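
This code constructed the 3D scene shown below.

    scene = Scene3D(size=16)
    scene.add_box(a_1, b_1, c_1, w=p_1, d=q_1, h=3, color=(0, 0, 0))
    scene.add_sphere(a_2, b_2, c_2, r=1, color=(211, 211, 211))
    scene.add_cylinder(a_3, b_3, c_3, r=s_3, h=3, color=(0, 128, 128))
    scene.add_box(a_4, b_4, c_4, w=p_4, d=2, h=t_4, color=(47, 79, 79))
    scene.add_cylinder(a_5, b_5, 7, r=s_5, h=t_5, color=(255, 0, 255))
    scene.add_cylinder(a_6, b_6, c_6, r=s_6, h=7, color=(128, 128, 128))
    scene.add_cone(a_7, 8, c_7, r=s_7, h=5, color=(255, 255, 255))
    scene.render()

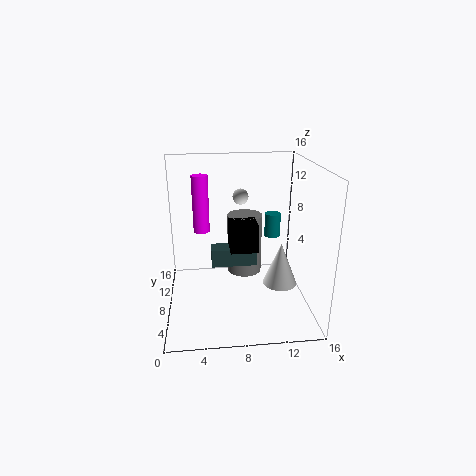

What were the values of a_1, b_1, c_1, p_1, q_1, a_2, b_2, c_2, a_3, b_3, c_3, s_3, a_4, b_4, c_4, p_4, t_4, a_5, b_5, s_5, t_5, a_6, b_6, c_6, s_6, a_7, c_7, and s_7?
a_1 = 7; b_1 = 6; c_1 = 7; p_1 = 3; q_1 = 3; a_2 = 9; b_2 = 14; c_2 = 11; a_3 = 13; b_3 = 13; c_3 = 6; s_3 = 1; a_4 = 5; b_4 = 7; c_4 = 5; p_4 = 5; t_4 = 2; a_5 = 4; b_5 = 13; s_5 = 1; t_5 = 7; a_6 = 9; b_6 = 10; c_6 = 3; s_6 = 2; a_7 = 13; c_7 = 2; s_7 = 2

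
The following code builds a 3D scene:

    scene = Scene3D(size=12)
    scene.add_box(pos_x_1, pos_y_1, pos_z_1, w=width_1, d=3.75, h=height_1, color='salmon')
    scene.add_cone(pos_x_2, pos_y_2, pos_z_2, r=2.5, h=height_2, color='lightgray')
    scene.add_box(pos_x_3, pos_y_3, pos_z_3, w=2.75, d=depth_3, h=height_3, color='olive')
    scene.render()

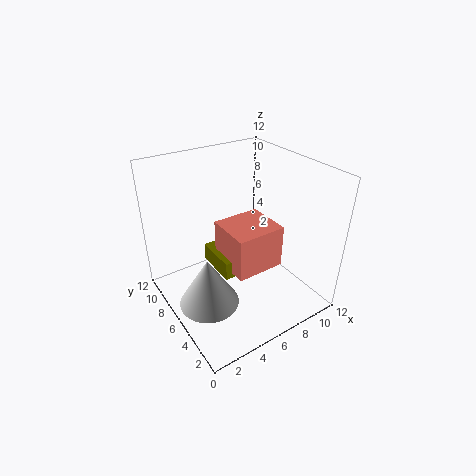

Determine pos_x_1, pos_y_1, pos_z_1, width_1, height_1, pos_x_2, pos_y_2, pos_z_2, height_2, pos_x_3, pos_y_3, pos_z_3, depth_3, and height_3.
pos_x_1 = 4.25; pos_y_1 = 3; pos_z_1 = 4.25; width_1 = 4; height_1 = 3.5; pos_x_2 = 2.75; pos_y_2 = 5.5; pos_z_2 = 1; height_2 = 4.25; pos_x_3 = 3.75; pos_y_3 = 4.25; pos_z_3 = 3.75; depth_3 = 3.5; height_3 = 1.5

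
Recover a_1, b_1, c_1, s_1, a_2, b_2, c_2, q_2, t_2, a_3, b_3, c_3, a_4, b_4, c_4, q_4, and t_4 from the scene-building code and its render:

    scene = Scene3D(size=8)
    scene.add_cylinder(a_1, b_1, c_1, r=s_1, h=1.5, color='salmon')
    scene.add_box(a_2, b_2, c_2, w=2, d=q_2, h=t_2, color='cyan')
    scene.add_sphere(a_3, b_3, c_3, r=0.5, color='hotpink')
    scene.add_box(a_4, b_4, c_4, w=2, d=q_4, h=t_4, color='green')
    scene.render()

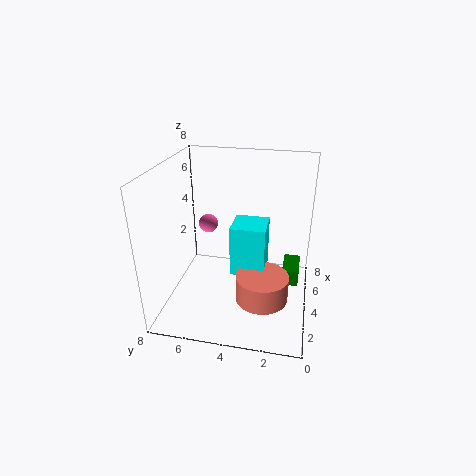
a_1 = 3.5; b_1 = 2.5; c_1 = 0.5; s_1 = 1.5; a_2 = 4; b_2 = 2.5; c_2 = 1.5; q_2 = 2; t_2 = 3; a_3 = 3.5; b_3 = 5.5; c_3 = 5; a_4 = 5; b_4 = 0.5; c_4 = 0.5; q_4 = 1; t_4 = 1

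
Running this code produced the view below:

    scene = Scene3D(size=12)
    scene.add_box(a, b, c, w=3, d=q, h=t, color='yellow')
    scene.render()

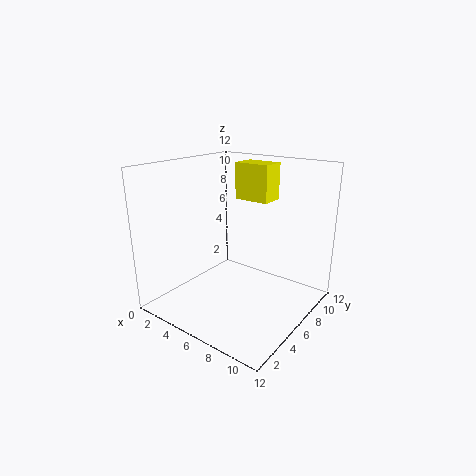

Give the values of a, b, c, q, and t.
a = 5; b = 7; c = 9; q = 2; t = 3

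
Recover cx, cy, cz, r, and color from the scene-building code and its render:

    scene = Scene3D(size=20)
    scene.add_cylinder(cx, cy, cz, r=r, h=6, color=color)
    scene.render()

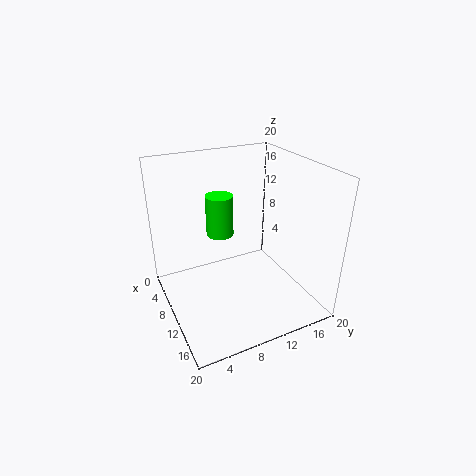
cx = 6; cy = 9; cz = 9; r = 2; color = 'lime'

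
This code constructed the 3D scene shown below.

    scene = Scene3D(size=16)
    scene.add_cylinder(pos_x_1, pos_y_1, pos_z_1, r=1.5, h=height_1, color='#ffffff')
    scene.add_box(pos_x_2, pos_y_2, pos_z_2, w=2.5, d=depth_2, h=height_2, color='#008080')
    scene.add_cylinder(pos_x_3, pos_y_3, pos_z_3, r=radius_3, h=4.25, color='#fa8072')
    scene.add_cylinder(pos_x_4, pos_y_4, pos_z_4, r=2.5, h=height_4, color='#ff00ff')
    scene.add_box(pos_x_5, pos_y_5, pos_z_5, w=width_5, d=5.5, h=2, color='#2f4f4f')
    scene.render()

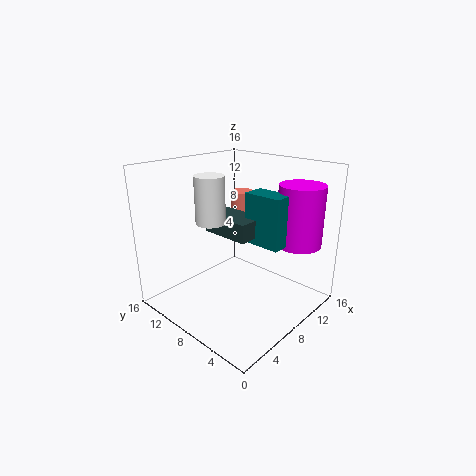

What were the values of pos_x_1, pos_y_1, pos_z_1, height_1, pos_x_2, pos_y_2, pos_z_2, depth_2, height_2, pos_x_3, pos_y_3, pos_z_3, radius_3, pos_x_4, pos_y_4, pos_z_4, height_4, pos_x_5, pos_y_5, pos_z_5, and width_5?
pos_x_1 = 4.25
pos_y_1 = 8.25
pos_z_1 = 10.75
height_1 = 4.75
pos_x_2 = 8.25
pos_y_2 = 3
pos_z_2 = 7.75
depth_2 = 4.25
height_2 = 5.5
pos_x_3 = 14.25
pos_y_3 = 13
pos_z_3 = 7
radius_3 = 1.5
pos_x_4 = 12.5
pos_y_4 = 3
pos_z_4 = 7.25
height_4 = 6.75
pos_x_5 = 6.25
pos_y_5 = 5.75
pos_z_5 = 8.5
width_5 = 3.5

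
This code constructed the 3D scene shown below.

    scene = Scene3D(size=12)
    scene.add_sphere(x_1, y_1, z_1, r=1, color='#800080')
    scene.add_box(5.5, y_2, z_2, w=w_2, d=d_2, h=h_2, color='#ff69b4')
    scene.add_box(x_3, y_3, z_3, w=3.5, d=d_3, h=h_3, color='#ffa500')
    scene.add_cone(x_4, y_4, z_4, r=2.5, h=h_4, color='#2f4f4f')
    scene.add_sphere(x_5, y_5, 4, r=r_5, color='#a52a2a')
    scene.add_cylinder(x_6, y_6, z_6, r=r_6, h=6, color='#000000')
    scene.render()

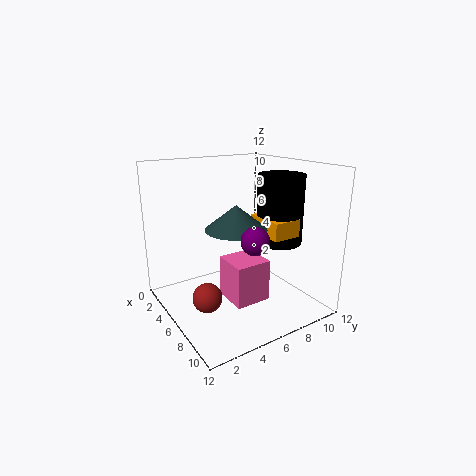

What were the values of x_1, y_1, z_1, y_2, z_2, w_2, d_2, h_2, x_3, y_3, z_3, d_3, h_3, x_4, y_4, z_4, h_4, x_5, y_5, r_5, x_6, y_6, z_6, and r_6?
x_1 = 10.5, y_1 = 4.5, z_1 = 7.5, y_2 = 4.5, z_2 = 1, w_2 = 3, d_2 = 3, h_2 = 3.5, x_3 = 5, y_3 = 8, z_3 = 6, d_3 = 2.5, h_3 = 1.5, x_4 = 6.5, y_4 = 5.5, z_4 = 7, h_4 = 2, x_5 = 10, y_5 = 1, r_5 = 1, x_6 = 6.5, y_6 = 10, z_6 = 5, r_6 = 2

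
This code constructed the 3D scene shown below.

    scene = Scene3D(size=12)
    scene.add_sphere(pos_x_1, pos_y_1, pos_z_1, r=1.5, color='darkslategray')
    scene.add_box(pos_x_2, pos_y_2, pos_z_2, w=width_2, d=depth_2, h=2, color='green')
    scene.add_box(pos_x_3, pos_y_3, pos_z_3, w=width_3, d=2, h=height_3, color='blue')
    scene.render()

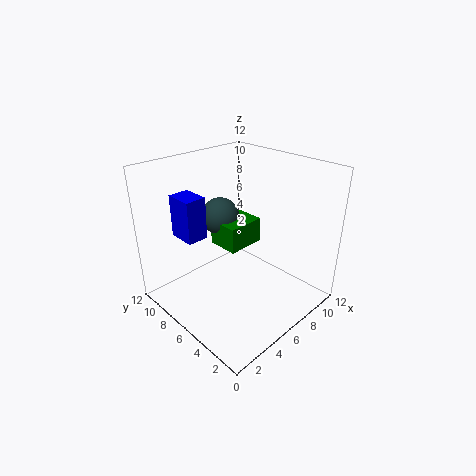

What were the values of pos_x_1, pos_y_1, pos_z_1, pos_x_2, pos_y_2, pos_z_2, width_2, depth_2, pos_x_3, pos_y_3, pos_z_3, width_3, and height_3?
pos_x_1 = 5, pos_y_1 = 7, pos_z_1 = 8, pos_x_2 = 4, pos_y_2 = 4.5, pos_z_2 = 6, width_2 = 3, depth_2 = 2.5, pos_x_3 = 0.5, pos_y_3 = 5, pos_z_3 = 8, width_3 = 1.5, height_3 = 3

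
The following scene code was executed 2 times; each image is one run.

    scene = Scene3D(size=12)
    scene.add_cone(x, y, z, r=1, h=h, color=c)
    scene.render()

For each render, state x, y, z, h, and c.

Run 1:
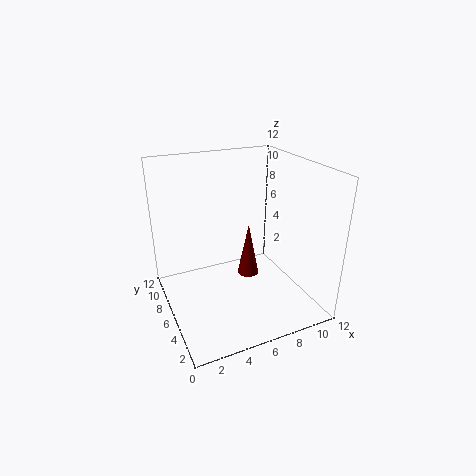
x = 8, y = 8, z = 1, h = 5, c = 'maroon'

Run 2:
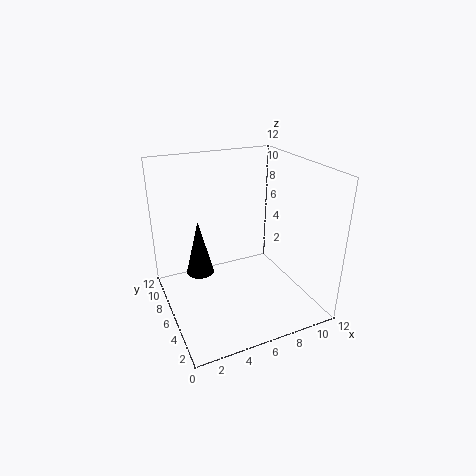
x = 2, y = 4, z = 5, h = 4, c = 'black'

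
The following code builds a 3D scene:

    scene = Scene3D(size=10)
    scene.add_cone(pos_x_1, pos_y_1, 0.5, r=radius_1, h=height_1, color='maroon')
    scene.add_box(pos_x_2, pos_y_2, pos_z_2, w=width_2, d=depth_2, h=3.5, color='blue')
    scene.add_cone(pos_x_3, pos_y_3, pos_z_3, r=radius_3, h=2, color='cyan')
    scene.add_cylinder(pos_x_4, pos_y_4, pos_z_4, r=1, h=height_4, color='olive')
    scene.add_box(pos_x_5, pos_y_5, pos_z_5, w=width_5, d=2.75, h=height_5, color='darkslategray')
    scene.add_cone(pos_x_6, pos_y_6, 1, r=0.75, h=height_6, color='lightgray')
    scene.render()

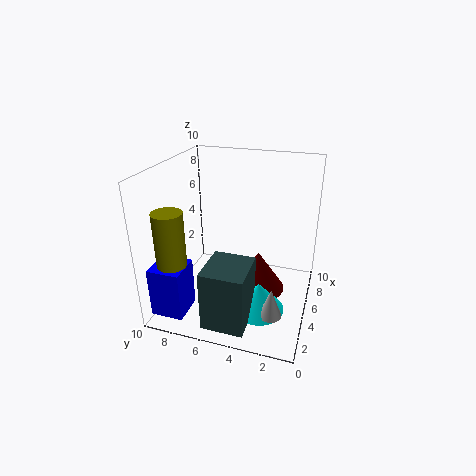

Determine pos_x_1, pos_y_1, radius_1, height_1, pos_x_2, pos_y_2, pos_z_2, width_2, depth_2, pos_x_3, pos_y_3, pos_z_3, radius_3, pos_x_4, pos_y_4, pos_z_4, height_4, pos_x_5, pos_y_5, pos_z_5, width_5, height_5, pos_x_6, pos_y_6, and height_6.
pos_x_1 = 6; pos_y_1 = 3.75; radius_1 = 2; height_1 = 3; pos_x_2 = 1; pos_y_2 = 7.75; pos_z_2 = 0.25; width_2 = 2.25; depth_2 = 2.25; pos_x_3 = 3.25; pos_y_3 = 3; pos_z_3 = 0.75; radius_3 = 1.75; pos_x_4 = 2.25; pos_y_4 = 8.75; pos_z_4 = 2.5; height_4 = 5; pos_x_5 = 0.25; pos_y_5 = 3.25; pos_z_5 = 0.75; width_5 = 3; height_5 = 4; pos_x_6 = 2.5; pos_y_6 = 2; height_6 = 2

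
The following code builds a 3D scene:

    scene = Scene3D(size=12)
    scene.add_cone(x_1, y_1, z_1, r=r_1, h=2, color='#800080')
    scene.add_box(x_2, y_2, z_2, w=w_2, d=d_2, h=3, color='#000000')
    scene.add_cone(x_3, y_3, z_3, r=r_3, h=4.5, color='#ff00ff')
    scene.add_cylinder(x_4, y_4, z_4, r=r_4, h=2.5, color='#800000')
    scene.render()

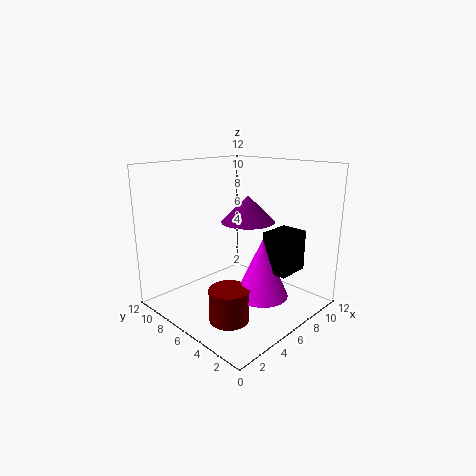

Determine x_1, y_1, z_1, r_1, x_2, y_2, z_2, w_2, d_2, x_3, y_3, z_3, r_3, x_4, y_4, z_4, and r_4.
x_1 = 5; y_1 = 4; z_1 = 8; r_1 = 2; x_2 = 5; y_2 = 0.5; z_2 = 4.5; w_2 = 2.5; d_2 = 2; x_3 = 5; y_3 = 2.5; z_3 = 2.5; r_3 = 2; x_4 = 2.5; y_4 = 3.5; z_4 = 1; r_4 = 1.5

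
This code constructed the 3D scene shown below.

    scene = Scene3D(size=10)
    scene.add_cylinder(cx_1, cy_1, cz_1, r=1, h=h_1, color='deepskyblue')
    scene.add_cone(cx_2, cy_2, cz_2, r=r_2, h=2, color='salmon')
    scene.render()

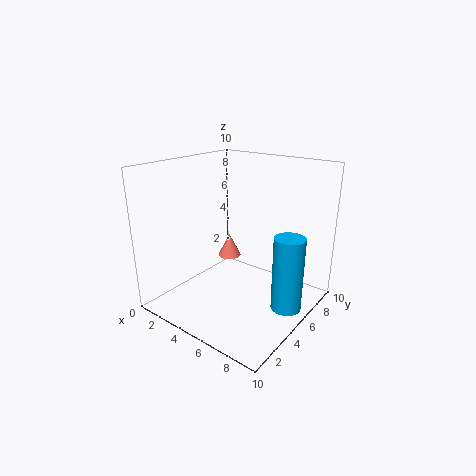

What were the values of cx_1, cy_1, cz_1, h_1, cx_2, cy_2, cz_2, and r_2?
cx_1 = 9; cy_1 = 5; cz_1 = 1; h_1 = 5; cx_2 = 1; cy_2 = 9; cz_2 = 1; r_2 = 1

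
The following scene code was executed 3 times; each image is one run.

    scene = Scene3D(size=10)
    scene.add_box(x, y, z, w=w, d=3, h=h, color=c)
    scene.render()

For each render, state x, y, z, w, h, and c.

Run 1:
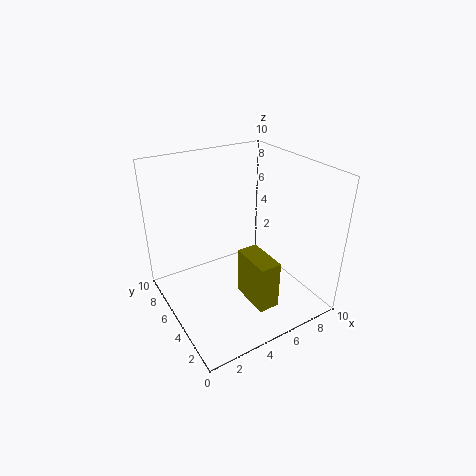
x = 5
y = 2
z = 0.5
w = 1.5
h = 3.5
c = 'olive'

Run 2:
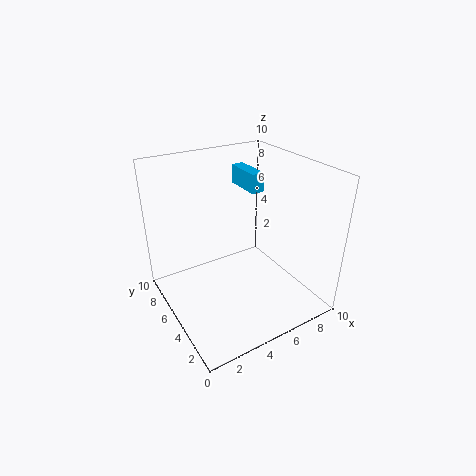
x = 7.5
y = 7
z = 7
w = 1
h = 1.5
c = 'deepskyblue'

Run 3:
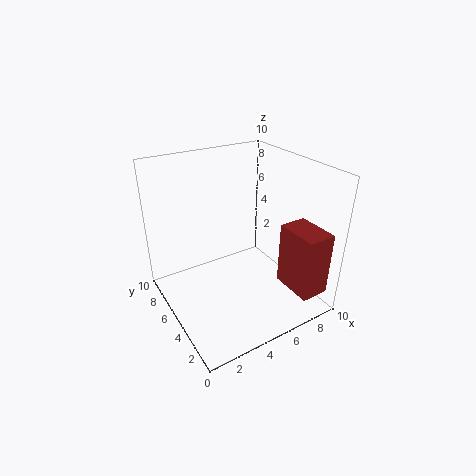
x = 7.5
y = 0.5
z = 1.5
w = 2
h = 4.5
c = 'brown'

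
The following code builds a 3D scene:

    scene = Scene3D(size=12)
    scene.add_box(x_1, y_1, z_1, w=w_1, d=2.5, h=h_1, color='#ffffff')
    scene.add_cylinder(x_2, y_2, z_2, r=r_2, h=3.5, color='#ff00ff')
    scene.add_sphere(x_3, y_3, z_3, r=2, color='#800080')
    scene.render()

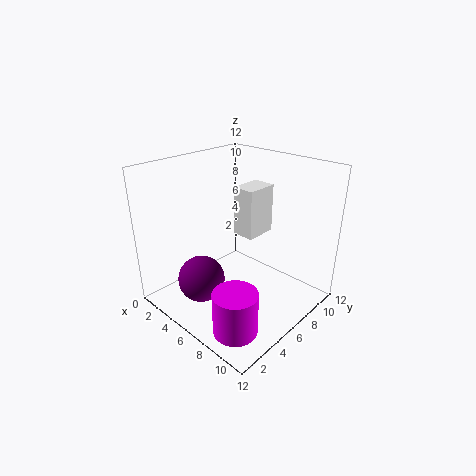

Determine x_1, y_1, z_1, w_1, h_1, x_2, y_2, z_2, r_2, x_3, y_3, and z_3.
x_1 = 6.5
y_1 = 5
z_1 = 7
w_1 = 1.75
h_1 = 3.75
x_2 = 9
y_2 = 2.5
z_2 = 0.25
r_2 = 1.75
x_3 = 4
y_3 = 3.5
z_3 = 2.25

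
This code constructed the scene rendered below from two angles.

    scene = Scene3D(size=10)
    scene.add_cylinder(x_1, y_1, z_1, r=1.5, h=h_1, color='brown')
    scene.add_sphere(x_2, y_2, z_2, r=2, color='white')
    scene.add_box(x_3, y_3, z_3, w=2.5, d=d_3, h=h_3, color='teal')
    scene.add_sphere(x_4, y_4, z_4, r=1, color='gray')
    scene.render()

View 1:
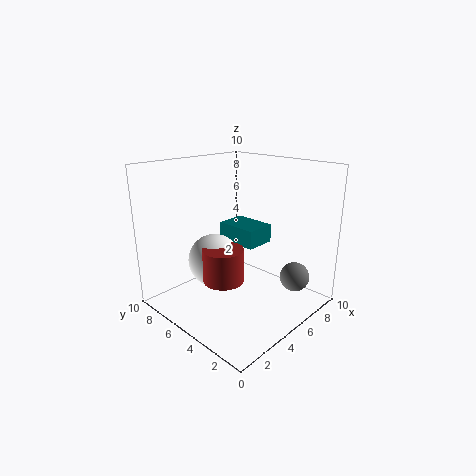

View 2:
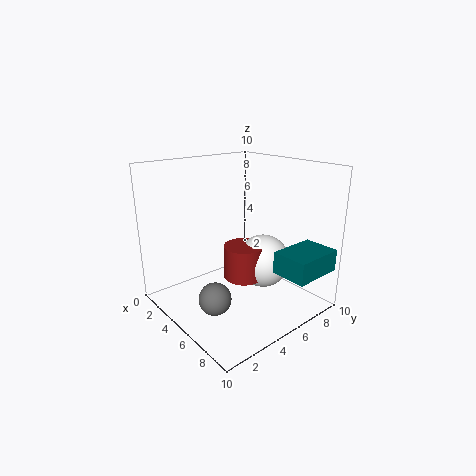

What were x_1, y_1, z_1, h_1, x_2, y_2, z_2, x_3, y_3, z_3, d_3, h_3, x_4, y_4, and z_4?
x_1 = 4.5
y_1 = 6
z_1 = 1.5
h_1 = 2.5
x_2 = 5
y_2 = 7.5
z_2 = 2.5
x_3 = 7.5
y_3 = 6
z_3 = 3
d_3 = 3.5
h_3 = 1.5
x_4 = 7
y_4 = 1.5
z_4 = 2.5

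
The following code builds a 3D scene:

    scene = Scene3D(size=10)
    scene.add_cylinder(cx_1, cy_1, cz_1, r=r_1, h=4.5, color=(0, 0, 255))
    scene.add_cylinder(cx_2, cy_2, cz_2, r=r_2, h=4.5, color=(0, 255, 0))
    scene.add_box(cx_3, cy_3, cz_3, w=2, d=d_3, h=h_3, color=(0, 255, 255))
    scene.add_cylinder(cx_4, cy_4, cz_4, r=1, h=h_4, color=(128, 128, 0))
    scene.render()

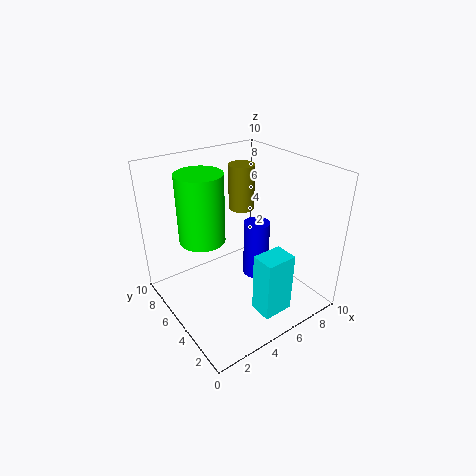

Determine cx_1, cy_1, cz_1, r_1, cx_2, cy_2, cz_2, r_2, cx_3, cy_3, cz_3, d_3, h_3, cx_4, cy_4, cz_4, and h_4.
cx_1 = 7.5, cy_1 = 6, cz_1 = 0.5, r_1 = 1, cx_2 = 2.5, cy_2 = 5.5, cz_2 = 5.5, r_2 = 1.5, cx_3 = 4, cy_3 = 0.5, cz_3 = 1.5, d_3 = 1.5, h_3 = 4, cx_4 = 7.5, cy_4 = 8, cz_4 = 5.5, h_4 = 3.5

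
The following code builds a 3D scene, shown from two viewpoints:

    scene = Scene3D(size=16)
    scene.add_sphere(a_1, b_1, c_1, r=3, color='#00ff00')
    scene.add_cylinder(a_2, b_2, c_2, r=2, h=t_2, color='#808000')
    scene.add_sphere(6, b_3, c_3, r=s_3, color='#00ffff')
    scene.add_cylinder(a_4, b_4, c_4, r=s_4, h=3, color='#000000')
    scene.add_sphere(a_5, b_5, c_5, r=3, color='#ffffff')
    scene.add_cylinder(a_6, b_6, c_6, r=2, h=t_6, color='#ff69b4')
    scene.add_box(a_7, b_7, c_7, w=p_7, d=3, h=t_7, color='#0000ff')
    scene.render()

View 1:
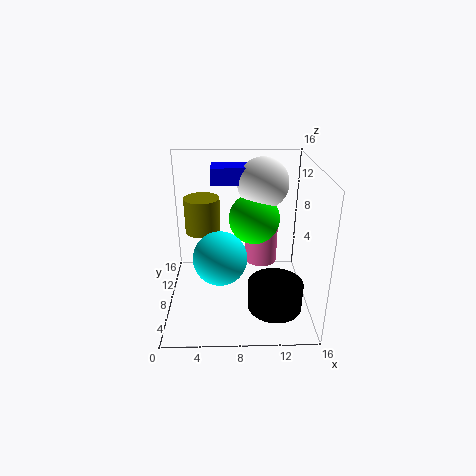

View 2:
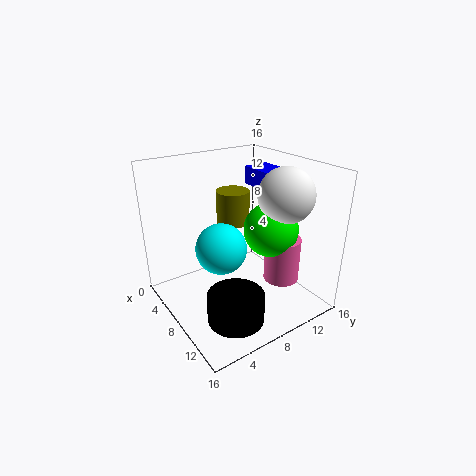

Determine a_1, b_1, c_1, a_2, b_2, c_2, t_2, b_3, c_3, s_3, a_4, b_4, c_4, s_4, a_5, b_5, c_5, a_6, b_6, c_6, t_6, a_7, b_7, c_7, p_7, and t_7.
a_1 = 10, b_1 = 11, c_1 = 9, a_2 = 4, b_2 = 10, c_2 = 8, t_2 = 4, b_3 = 7, c_3 = 6, s_3 = 3, a_4 = 12, b_4 = 5, c_4 = 1, s_4 = 3, a_5 = 11, b_5 = 12, c_5 = 13, a_6 = 11, b_6 = 12, c_6 = 3, t_6 = 5, a_7 = 5, b_7 = 11, c_7 = 13, p_7 = 5, t_7 = 2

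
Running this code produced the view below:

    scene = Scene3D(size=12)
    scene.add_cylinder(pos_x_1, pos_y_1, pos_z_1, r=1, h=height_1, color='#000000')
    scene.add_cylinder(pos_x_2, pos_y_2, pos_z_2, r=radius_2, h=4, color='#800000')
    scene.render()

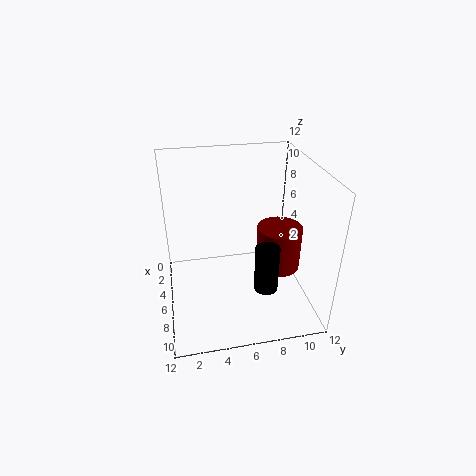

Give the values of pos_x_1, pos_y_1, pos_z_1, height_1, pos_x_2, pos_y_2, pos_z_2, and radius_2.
pos_x_1 = 8, pos_y_1 = 8, pos_z_1 = 2, height_1 = 4, pos_x_2 = 5, pos_y_2 = 10, pos_z_2 = 2, radius_2 = 2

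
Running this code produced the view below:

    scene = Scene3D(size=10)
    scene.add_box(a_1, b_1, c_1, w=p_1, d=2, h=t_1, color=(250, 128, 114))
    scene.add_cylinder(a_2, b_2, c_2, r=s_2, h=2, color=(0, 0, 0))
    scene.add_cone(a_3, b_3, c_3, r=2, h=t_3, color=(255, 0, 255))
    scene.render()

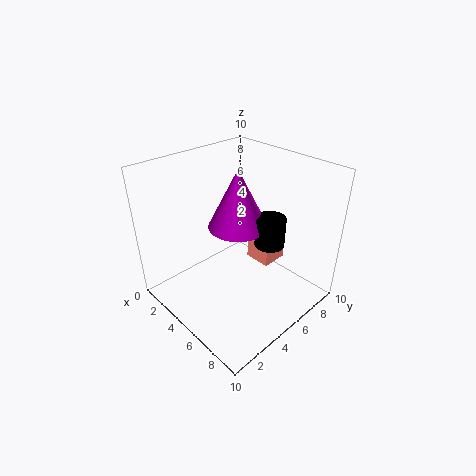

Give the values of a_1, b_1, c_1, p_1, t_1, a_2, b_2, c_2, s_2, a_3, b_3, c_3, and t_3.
a_1 = 4; b_1 = 7; c_1 = 2; p_1 = 2; t_1 = 2; a_2 = 7; b_2 = 6; c_2 = 5; s_2 = 1; a_3 = 5; b_3 = 5; c_3 = 6; t_3 = 4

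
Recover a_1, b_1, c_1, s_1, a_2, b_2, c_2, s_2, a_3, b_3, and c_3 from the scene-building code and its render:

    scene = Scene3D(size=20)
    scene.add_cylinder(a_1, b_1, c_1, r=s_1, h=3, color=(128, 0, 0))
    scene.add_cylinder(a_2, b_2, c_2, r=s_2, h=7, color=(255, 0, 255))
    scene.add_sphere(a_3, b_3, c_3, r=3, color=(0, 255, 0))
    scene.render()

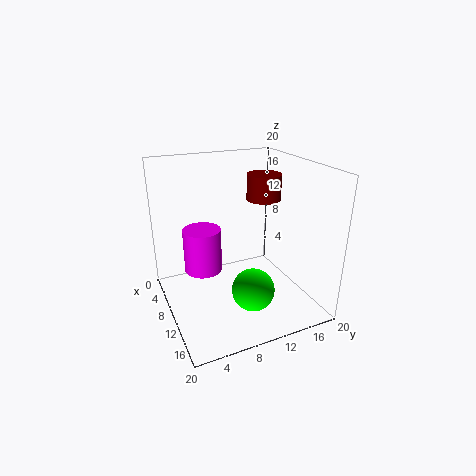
a_1 = 15; b_1 = 11; c_1 = 17; s_1 = 2; a_2 = 3; b_2 = 7; c_2 = 2; s_2 = 3; a_3 = 13; b_3 = 11; c_3 = 3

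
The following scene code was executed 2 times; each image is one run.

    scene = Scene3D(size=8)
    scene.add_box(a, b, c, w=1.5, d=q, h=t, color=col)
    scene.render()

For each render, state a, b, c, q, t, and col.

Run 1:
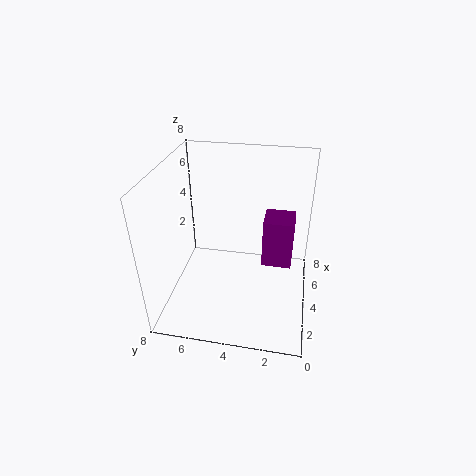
a = 2.5; b = 1; c = 3.5; q = 1.5; t = 2.5; col = 'purple'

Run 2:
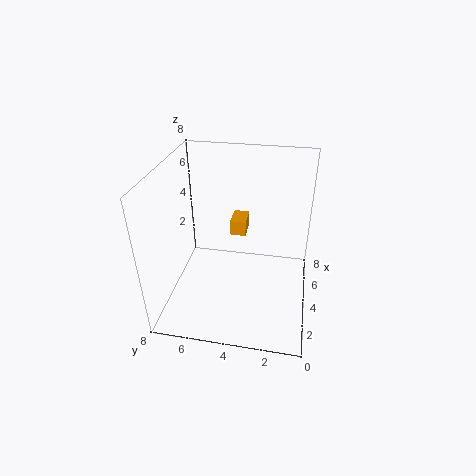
a = 6.5; b = 4; c = 2.5; q = 1; t = 1; col = 'orange'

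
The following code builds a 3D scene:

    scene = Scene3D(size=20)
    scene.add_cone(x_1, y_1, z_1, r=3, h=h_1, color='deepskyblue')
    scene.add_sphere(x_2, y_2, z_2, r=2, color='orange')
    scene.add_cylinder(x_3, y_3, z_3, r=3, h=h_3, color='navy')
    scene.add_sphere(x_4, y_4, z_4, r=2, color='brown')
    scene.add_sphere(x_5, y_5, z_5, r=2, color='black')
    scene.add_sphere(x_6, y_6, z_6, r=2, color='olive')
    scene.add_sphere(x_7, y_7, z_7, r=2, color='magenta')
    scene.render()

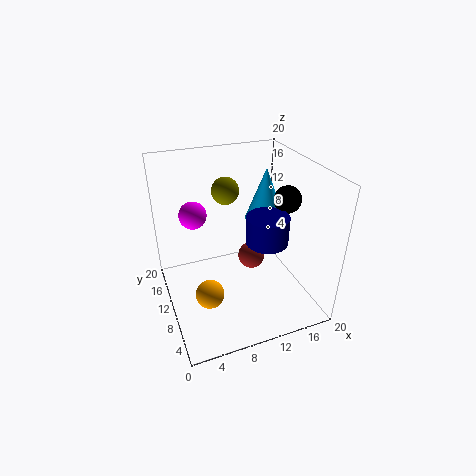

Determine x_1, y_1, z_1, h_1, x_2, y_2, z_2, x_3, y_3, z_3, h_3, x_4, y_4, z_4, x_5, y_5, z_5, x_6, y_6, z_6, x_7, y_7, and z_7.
x_1 = 16
y_1 = 14
z_1 = 10
h_1 = 8
x_2 = 5
y_2 = 8
z_2 = 3
x_3 = 14
y_3 = 9
z_3 = 9
h_3 = 4
x_4 = 13
y_4 = 12
z_4 = 5
x_5 = 18
y_5 = 11
z_5 = 14
x_6 = 10
y_6 = 15
z_6 = 15
x_7 = 5
y_7 = 15
z_7 = 12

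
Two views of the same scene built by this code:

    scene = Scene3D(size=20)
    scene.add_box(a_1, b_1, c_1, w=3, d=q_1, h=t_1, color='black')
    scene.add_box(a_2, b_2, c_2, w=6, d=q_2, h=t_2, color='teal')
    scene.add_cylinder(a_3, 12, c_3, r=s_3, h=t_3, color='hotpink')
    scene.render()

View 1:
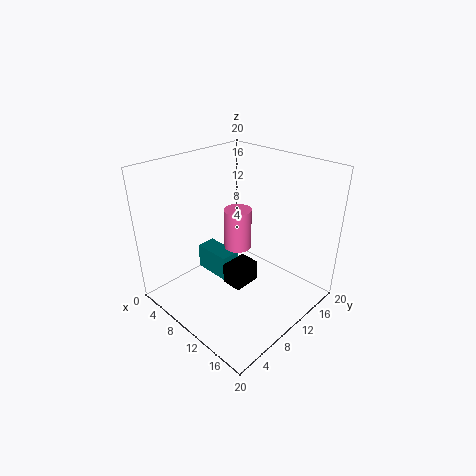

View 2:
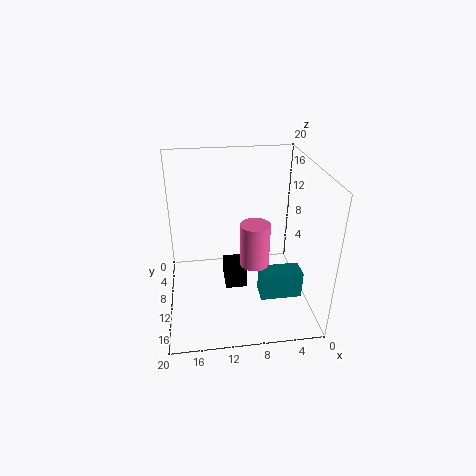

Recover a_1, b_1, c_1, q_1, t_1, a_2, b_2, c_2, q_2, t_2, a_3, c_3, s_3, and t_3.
a_1 = 9
b_1 = 8
c_1 = 3
q_1 = 4
t_1 = 3
a_2 = 1
b_2 = 10
c_2 = 1
q_2 = 3
t_2 = 4
a_3 = 8
c_3 = 7
s_3 = 2
t_3 = 6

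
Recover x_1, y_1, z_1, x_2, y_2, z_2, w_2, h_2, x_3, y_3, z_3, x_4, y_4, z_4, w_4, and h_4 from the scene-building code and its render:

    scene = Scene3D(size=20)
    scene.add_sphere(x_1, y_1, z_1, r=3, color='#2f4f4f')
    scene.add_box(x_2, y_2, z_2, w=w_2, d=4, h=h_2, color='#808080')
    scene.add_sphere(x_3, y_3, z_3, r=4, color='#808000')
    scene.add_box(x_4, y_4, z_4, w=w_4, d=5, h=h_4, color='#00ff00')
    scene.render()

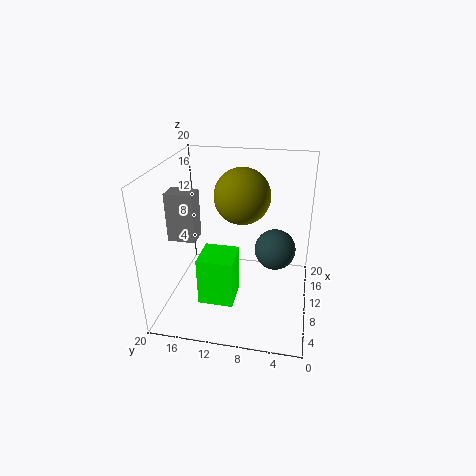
x_1 = 13
y_1 = 5
z_1 = 7
x_2 = 9
y_2 = 16
z_2 = 9
w_2 = 3
h_2 = 7
x_3 = 13
y_3 = 10
z_3 = 15
x_4 = 6
y_4 = 10
z_4 = 1
w_4 = 5
h_4 = 7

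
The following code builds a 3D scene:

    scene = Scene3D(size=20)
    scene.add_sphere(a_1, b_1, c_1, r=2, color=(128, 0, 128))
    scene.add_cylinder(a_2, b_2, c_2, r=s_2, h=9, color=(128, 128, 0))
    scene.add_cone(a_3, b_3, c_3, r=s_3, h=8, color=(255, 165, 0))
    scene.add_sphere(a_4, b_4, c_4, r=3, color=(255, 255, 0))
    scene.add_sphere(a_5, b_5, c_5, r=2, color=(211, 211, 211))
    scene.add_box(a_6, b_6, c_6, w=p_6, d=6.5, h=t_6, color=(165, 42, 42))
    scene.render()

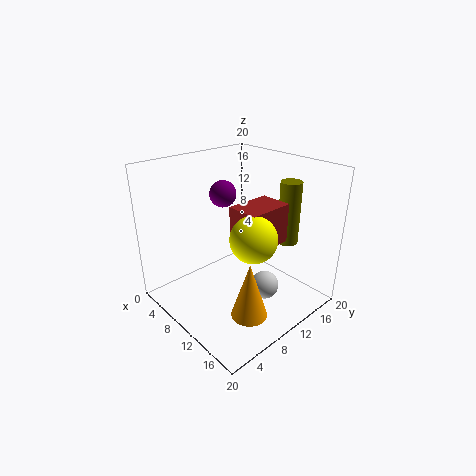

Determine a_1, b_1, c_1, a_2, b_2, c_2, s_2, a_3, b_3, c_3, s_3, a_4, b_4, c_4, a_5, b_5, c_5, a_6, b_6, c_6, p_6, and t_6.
a_1 = 4.5
b_1 = 12
c_1 = 14.5
a_2 = 13.5
b_2 = 16.5
c_2 = 8.5
s_2 = 1.5
a_3 = 14.5
b_3 = 8
c_3 = 0.5
s_3 = 2.5
a_4 = 14.5
b_4 = 8.5
c_4 = 12
a_5 = 13.5
b_5 = 12
c_5 = 3
a_6 = 10
b_6 = 8.5
c_6 = 9.5
p_6 = 4.5
t_6 = 5.5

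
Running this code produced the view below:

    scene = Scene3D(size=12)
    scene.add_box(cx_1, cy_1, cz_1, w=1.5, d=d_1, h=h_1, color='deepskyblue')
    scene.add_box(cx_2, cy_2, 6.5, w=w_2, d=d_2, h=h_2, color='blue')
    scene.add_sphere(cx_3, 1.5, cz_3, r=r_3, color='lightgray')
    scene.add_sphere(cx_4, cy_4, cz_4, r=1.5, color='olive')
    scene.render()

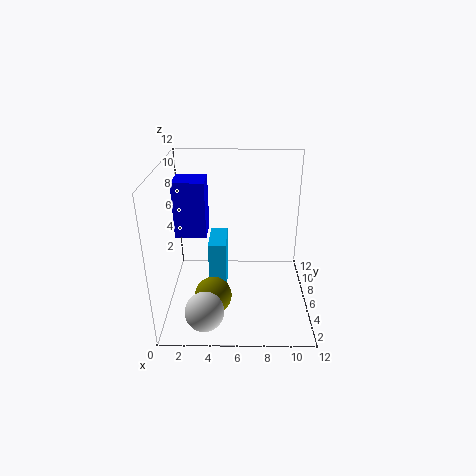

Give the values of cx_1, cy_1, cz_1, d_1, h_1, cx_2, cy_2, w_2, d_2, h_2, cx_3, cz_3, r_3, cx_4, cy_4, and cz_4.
cx_1 = 3.5
cy_1 = 5.5
cz_1 = 1
d_1 = 3.5
h_1 = 4.5
cx_2 = 1
cy_2 = 5
w_2 = 2.5
d_2 = 2.5
h_2 = 4.5
cx_3 = 3.5
cz_3 = 2
r_3 = 1.5
cx_4 = 4
cy_4 = 3.5
cz_4 = 2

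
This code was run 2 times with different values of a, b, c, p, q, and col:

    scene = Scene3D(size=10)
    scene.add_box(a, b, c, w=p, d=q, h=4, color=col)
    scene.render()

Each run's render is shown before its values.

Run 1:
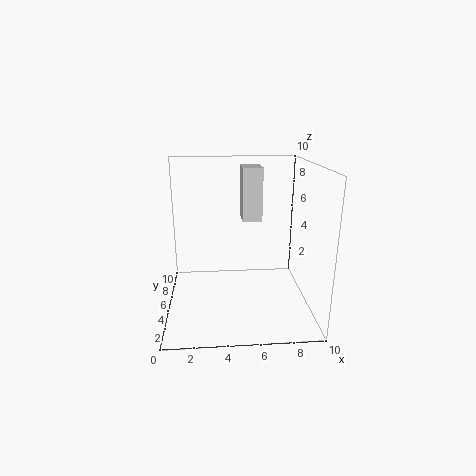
a = 5.5, b = 7, c = 5.5, p = 1.5, q = 2, col = 'lightgray'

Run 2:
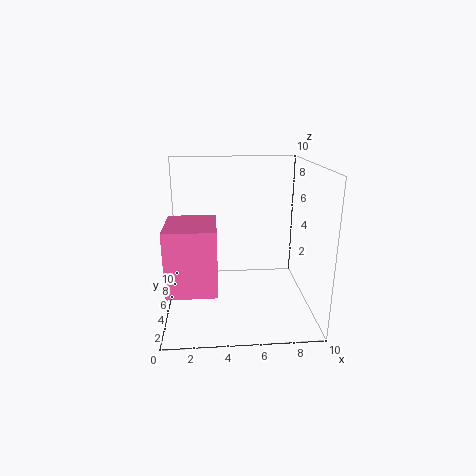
a = 0.5, b = 0.5, c = 3, p = 3, q = 3.5, col = 'hotpink'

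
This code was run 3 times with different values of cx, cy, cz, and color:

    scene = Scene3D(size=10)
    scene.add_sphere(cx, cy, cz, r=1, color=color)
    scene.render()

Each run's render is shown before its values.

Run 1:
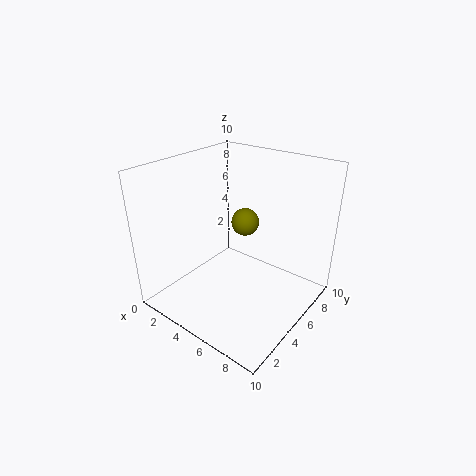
cx = 4.5; cy = 6.5; cz = 5.5; color = 'olive'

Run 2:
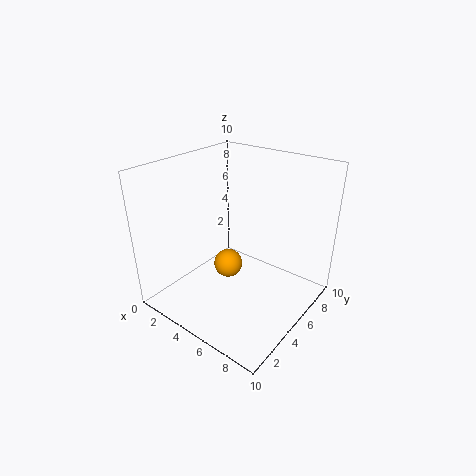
cx = 4.5; cy = 4.5; cz = 3; color = 'orange'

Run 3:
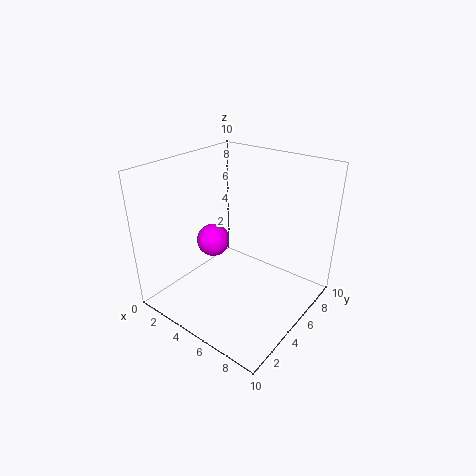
cx = 5; cy = 2.5; cz = 6; color = 'magenta'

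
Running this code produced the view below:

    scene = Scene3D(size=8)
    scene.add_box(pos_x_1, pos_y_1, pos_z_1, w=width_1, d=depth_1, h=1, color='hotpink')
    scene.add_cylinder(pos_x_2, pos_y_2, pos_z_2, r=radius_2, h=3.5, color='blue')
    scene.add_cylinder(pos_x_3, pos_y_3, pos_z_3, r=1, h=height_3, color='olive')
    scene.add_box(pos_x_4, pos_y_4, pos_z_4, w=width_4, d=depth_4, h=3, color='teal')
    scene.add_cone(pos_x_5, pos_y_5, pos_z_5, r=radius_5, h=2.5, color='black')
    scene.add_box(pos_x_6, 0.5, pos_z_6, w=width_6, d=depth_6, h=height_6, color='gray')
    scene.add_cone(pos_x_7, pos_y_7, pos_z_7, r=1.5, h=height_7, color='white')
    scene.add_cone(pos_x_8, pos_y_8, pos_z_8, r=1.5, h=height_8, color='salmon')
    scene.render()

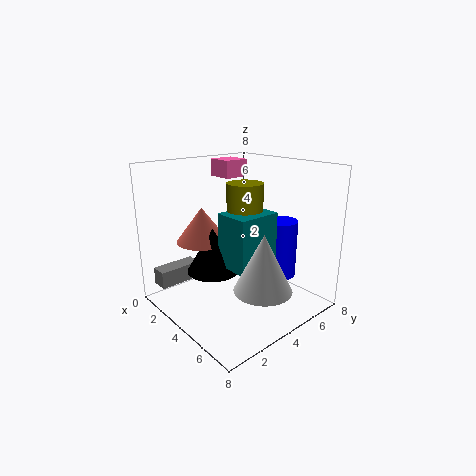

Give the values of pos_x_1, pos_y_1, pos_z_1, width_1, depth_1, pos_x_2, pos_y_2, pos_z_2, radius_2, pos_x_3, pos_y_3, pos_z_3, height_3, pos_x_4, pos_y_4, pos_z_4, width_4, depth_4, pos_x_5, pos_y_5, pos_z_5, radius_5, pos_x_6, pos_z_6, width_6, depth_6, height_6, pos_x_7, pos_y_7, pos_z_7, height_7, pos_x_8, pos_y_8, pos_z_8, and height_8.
pos_x_1 = 1; pos_y_1 = 4.5; pos_z_1 = 7; width_1 = 1.5; depth_1 = 1.5; pos_x_2 = 4.5; pos_y_2 = 7; pos_z_2 = 1; radius_2 = 1; pos_x_3 = 4; pos_y_3 = 4.5; pos_z_3 = 3.5; height_3 = 3.5; pos_x_4 = 3.5; pos_y_4 = 3; pos_z_4 = 2.5; width_4 = 2; depth_4 = 2.5; pos_x_5 = 3; pos_y_5 = 3; pos_z_5 = 2; radius_5 = 1.5; pos_x_6 = 0.5; pos_z_6 = 1; width_6 = 1; depth_6 = 2.5; height_6 = 1; pos_x_7 = 6.5; pos_y_7 = 3.5; pos_z_7 = 2; height_7 = 3; pos_x_8 = 2; pos_y_8 = 3; pos_z_8 = 3.5; height_8 = 2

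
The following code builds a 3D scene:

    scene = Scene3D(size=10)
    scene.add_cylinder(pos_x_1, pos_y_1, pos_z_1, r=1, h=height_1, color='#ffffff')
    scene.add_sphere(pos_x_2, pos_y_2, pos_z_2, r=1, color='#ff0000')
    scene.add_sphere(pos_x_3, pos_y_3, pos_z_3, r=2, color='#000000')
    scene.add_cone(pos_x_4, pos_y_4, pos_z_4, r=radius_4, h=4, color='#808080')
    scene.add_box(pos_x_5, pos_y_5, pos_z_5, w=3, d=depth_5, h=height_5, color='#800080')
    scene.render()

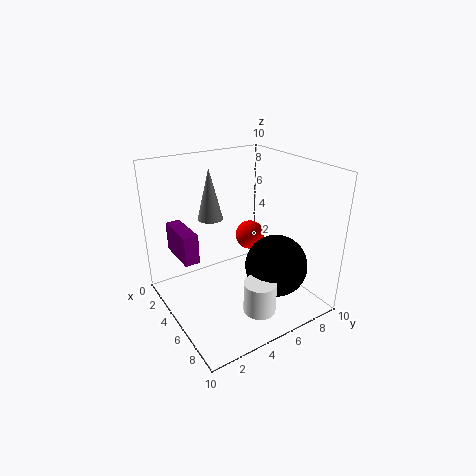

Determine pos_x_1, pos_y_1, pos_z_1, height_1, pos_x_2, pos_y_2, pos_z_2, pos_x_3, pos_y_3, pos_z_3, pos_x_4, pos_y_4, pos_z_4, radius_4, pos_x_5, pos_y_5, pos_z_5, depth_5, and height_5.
pos_x_1 = 9; pos_y_1 = 4; pos_z_1 = 2; height_1 = 2; pos_x_2 = 5; pos_y_2 = 6; pos_z_2 = 5; pos_x_3 = 8; pos_y_3 = 6; pos_z_3 = 4; pos_x_4 = 1; pos_y_4 = 5; pos_z_4 = 5; radius_4 = 1; pos_x_5 = 2; pos_y_5 = 1; pos_z_5 = 4; depth_5 = 1; height_5 = 2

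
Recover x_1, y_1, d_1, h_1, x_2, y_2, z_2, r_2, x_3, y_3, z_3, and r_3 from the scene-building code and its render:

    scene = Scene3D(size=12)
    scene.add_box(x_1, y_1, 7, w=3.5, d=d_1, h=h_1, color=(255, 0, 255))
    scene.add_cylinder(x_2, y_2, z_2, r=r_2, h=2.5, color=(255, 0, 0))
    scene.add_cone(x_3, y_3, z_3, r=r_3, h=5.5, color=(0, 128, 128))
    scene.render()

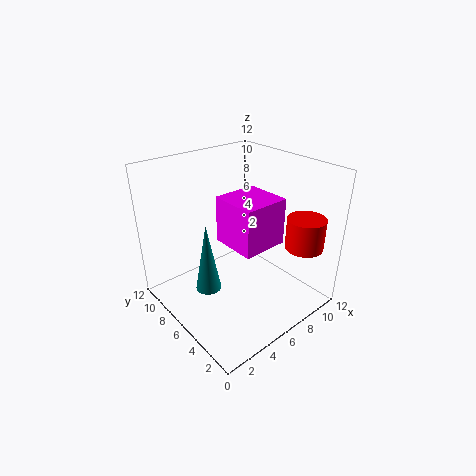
x_1 = 3.5, y_1 = 2, d_1 = 3.5, h_1 = 3.5, x_2 = 9, y_2 = 1.5, z_2 = 6, r_2 = 1.5, x_3 = 2.5, y_3 = 5.5, z_3 = 3, r_3 = 1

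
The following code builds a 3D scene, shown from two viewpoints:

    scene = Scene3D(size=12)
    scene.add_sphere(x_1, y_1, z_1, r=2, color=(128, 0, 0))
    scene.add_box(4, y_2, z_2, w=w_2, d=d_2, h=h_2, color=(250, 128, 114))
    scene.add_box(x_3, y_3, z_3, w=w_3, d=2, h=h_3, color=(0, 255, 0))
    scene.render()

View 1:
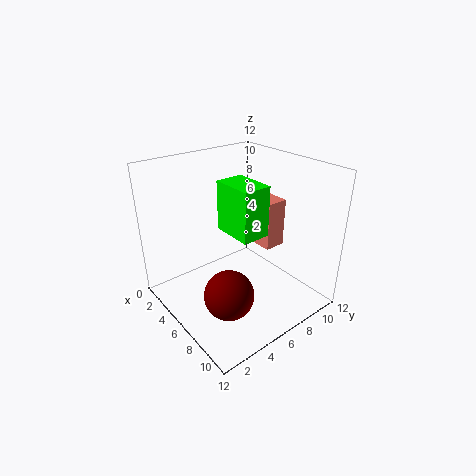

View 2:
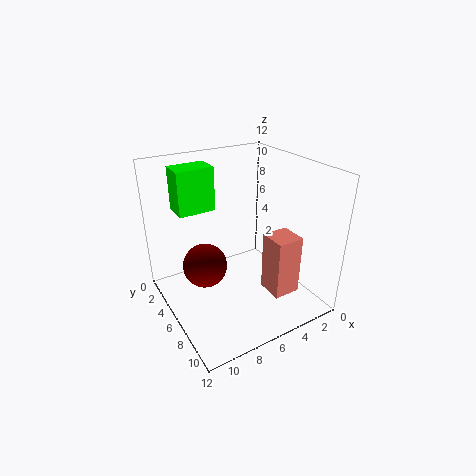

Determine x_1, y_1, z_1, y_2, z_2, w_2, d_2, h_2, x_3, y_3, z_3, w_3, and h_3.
x_1 = 8, y_1 = 3.5, z_1 = 2.5, y_2 = 9.5, z_2 = 3.5, w_2 = 2, d_2 = 2, h_2 = 4.5, x_3 = 7.5, y_3 = 3, z_3 = 8.5, w_3 = 3, h_3 = 3.5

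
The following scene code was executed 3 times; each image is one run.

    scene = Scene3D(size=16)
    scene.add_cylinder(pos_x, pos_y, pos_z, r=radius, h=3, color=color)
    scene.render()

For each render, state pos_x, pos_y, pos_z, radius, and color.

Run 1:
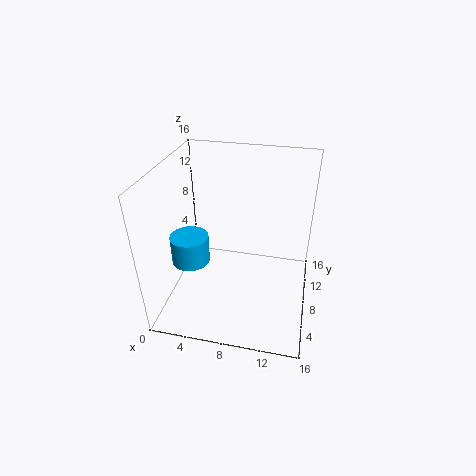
pos_x = 3.5; pos_y = 5; pos_z = 6.5; radius = 2; color = 'deepskyblue'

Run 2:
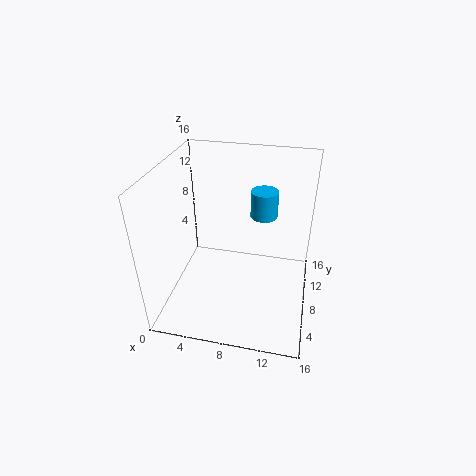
pos_x = 10.5; pos_y = 10; pos_z = 10; radius = 1.5; color = 'deepskyblue'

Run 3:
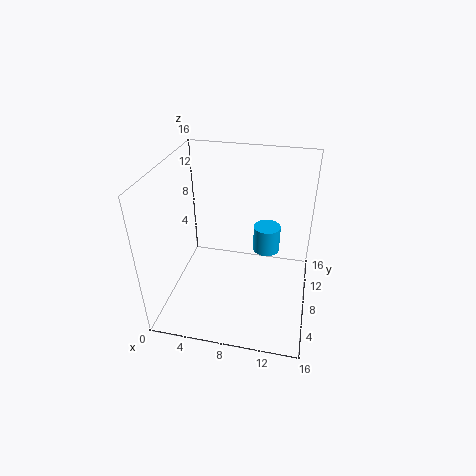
pos_x = 11; pos_y = 9.5; pos_z = 6; radius = 1.5; color = 'deepskyblue'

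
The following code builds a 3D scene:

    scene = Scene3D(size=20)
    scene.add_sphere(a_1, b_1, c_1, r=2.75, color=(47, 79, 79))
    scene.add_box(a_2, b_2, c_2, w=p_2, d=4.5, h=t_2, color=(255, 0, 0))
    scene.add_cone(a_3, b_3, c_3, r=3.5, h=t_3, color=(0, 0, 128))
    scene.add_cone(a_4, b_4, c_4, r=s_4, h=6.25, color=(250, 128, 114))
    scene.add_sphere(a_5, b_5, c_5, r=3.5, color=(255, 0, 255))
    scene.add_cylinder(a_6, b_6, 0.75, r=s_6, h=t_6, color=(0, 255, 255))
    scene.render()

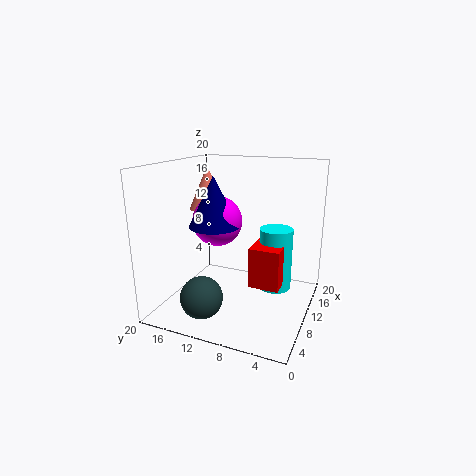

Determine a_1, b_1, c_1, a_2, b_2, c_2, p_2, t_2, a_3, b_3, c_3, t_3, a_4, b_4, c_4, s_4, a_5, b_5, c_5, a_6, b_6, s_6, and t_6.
a_1 = 3.25; b_1 = 12.25; c_1 = 3.75; a_2 = 10.75; b_2 = 4.25; c_2 = 2.25; p_2 = 5.5; t_2 = 6; a_3 = 9.25; b_3 = 13.25; c_3 = 11.5; t_3 = 7; a_4 = 12.75; b_4 = 16; c_4 = 13; s_4 = 2.75; a_5 = 10.25; b_5 = 13.25; c_5 = 12; a_6 = 15.25; b_6 = 6; s_6 = 2.5; t_6 = 9.5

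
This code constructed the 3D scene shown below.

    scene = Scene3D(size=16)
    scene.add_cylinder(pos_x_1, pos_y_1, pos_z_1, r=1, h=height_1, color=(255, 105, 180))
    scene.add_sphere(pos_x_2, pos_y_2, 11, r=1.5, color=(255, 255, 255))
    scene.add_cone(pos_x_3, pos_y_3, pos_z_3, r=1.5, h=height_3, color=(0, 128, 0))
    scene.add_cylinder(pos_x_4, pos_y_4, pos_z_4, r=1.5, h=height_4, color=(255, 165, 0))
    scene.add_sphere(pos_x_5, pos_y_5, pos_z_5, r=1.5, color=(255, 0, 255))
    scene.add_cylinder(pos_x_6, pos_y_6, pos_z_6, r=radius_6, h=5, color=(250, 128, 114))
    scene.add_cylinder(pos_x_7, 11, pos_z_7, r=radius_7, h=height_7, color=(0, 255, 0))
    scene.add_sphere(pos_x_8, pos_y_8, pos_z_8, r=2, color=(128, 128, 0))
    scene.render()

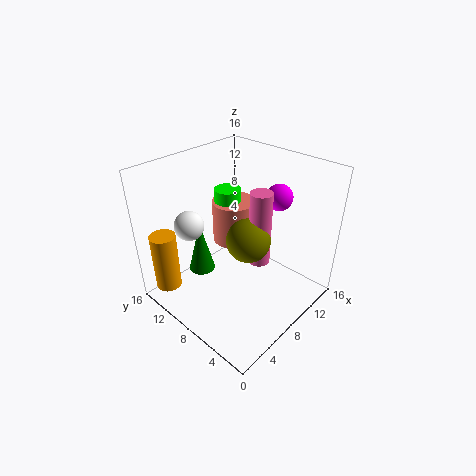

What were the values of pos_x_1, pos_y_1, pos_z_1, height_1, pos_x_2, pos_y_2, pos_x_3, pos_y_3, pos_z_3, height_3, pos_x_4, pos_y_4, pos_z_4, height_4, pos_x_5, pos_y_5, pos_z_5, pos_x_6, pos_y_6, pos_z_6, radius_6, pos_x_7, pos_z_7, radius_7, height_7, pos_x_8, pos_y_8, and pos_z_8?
pos_x_1 = 5.5, pos_y_1 = 3, pos_z_1 = 9, height_1 = 7, pos_x_2 = 3, pos_y_2 = 10, pos_x_3 = 5.5, pos_y_3 = 11.5, pos_z_3 = 3.5, height_3 = 6, pos_x_4 = 2.5, pos_y_4 = 14.5, pos_z_4 = 1, height_4 = 7, pos_x_5 = 12.5, pos_y_5 = 6, pos_z_5 = 12, pos_x_6 = 10, pos_y_6 = 10.5, pos_z_6 = 6, radius_6 = 2.5, pos_x_7 = 9.5, pos_z_7 = 5.5, radius_7 = 1.5, height_7 = 7, pos_x_8 = 4.5, pos_y_8 = 3.5, pos_z_8 = 11.5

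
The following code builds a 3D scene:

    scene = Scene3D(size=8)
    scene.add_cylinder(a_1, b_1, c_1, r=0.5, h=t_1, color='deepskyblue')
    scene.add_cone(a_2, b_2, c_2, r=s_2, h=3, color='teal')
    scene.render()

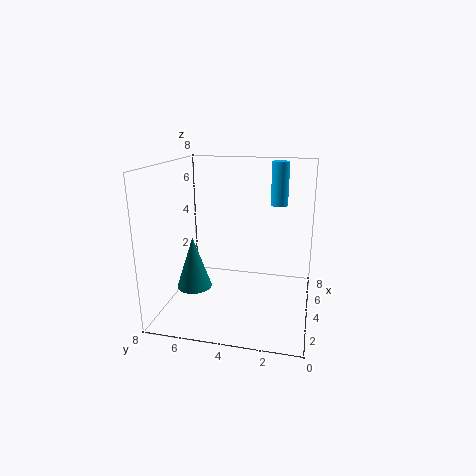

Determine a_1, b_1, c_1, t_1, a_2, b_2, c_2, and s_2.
a_1 = 6
b_1 = 2
c_1 = 5.5
t_1 = 2.5
a_2 = 3.5
b_2 = 6.5
c_2 = 1
s_2 = 1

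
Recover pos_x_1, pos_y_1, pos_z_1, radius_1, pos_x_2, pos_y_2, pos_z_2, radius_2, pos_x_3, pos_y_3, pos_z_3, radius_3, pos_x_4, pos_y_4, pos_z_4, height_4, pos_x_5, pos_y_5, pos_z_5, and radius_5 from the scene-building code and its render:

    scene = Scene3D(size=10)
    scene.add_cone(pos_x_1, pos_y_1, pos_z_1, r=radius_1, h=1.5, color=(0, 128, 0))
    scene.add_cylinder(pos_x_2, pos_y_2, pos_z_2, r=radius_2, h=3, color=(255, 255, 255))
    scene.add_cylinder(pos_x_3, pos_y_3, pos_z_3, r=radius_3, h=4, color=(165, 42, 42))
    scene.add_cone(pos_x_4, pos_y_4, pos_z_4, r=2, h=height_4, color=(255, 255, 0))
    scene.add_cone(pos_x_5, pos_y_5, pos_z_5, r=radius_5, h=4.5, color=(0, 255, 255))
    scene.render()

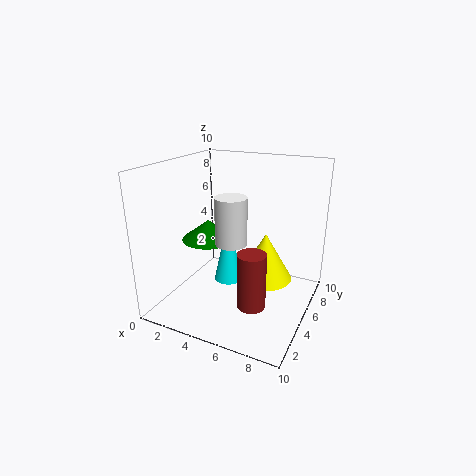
pos_x_1 = 2
pos_y_1 = 6
pos_z_1 = 4
radius_1 = 2
pos_x_2 = 5.5
pos_y_2 = 3
pos_z_2 = 5.5
radius_2 = 1
pos_x_3 = 6.5
pos_y_3 = 4
pos_z_3 = 0.5
radius_3 = 1
pos_x_4 = 6.5
pos_y_4 = 6.5
pos_z_4 = 1.5
height_4 = 3.5
pos_x_5 = 4.5
pos_y_5 = 4.5
pos_z_5 = 2
radius_5 = 1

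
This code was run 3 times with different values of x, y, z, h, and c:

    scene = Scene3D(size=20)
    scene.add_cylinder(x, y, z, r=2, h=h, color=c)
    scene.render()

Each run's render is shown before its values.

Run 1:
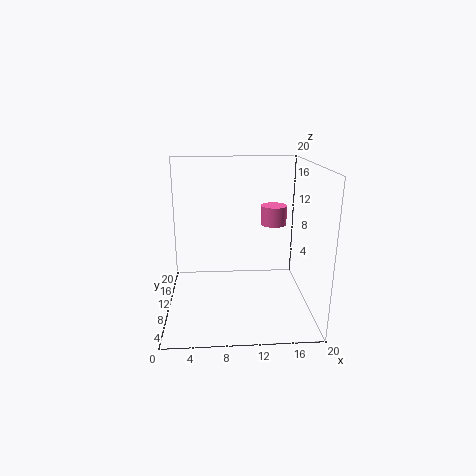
x = 16
y = 16
z = 10
h = 3
c = 'hotpink'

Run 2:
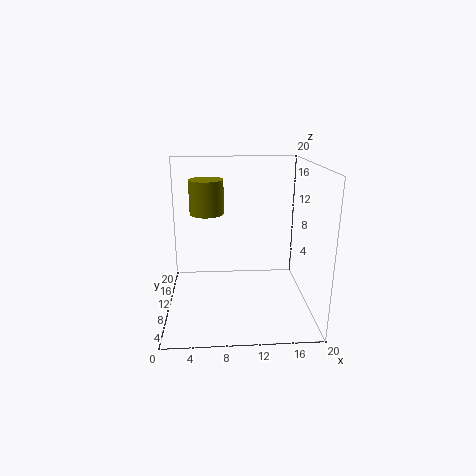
x = 6
y = 5
z = 15
h = 4
c = 'olive'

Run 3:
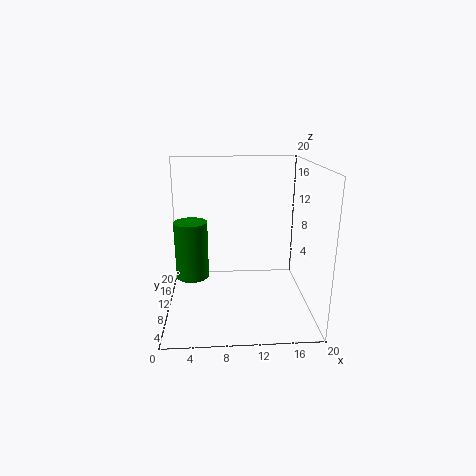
x = 4
y = 5
z = 7
h = 7
c = 'green'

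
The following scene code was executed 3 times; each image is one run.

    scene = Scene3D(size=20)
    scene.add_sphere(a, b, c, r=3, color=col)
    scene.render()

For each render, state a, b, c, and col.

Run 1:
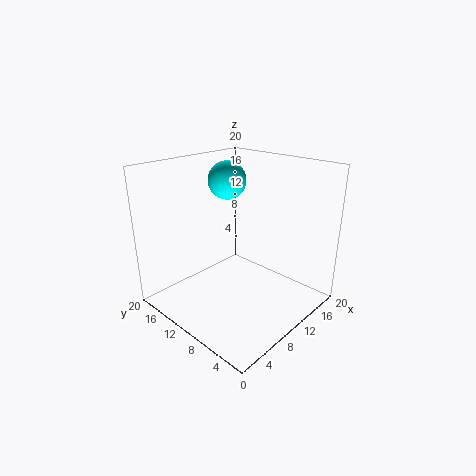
a = 15; b = 17; c = 16; col = 'cyan'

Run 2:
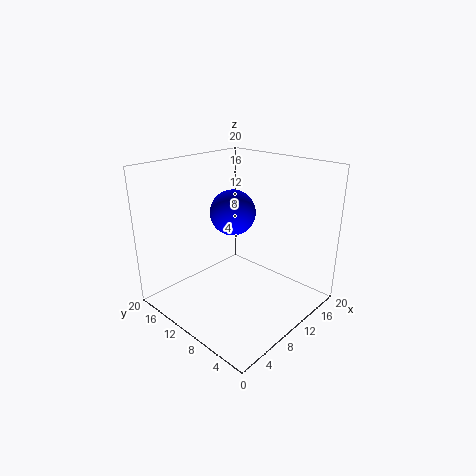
a = 9; b = 10; c = 14; col = 'blue'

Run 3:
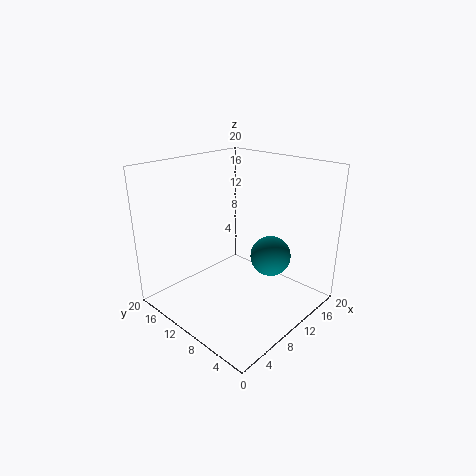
a = 15; b = 8; c = 6; col = 'teal'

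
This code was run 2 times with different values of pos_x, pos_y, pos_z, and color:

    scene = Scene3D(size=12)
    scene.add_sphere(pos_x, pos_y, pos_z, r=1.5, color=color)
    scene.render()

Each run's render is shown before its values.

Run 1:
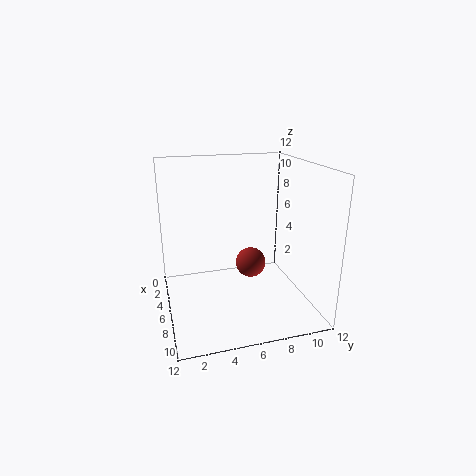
pos_x = 2
pos_y = 8.5
pos_z = 1.5
color = 'brown'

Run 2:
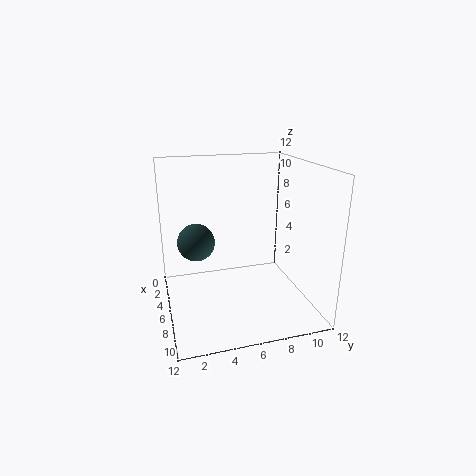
pos_x = 6
pos_y = 2.5
pos_z = 6
color = 'darkslategray'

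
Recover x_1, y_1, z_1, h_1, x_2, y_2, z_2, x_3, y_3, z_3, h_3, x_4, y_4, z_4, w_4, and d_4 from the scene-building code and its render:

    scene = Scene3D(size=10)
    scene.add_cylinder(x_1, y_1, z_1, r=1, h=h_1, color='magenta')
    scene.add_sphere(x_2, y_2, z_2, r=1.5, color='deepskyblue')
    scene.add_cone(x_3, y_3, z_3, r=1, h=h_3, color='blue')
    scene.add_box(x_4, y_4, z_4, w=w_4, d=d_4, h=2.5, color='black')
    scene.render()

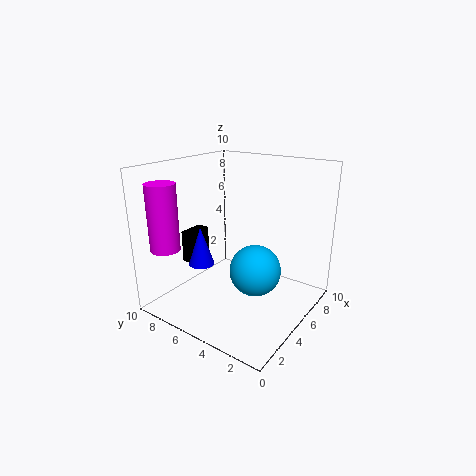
x_1 = 1.5, y_1 = 8.5, z_1 = 4.5, h_1 = 4.5, x_2 = 2.5, y_2 = 2, z_2 = 4.5, x_3 = 5, y_3 = 8.5, z_3 = 2, h_3 = 3, x_4 = 4.5, y_4 = 9, z_4 = 2, w_4 = 2, d_4 = 1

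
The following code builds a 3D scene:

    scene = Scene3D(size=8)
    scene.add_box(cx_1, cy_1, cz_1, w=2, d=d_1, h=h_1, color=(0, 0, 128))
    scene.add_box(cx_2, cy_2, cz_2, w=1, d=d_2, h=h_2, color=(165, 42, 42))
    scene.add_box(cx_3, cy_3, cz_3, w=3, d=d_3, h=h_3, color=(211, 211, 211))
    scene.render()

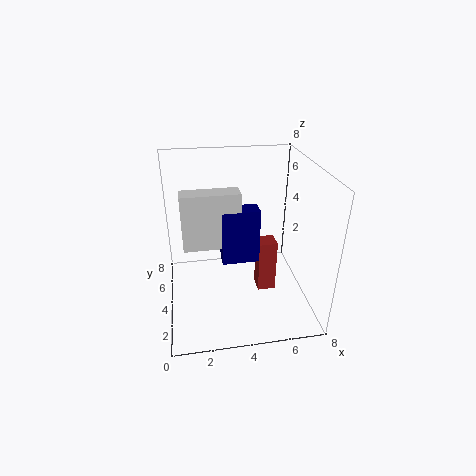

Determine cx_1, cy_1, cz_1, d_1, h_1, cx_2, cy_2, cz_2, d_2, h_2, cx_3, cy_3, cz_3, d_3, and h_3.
cx_1 = 3, cy_1 = 3, cz_1 = 3, d_1 = 1, h_1 = 3, cx_2 = 5, cy_2 = 3, cz_2 = 1, d_2 = 1, h_2 = 3, cx_3 = 1, cy_3 = 3, cz_3 = 4, d_3 = 1, h_3 = 3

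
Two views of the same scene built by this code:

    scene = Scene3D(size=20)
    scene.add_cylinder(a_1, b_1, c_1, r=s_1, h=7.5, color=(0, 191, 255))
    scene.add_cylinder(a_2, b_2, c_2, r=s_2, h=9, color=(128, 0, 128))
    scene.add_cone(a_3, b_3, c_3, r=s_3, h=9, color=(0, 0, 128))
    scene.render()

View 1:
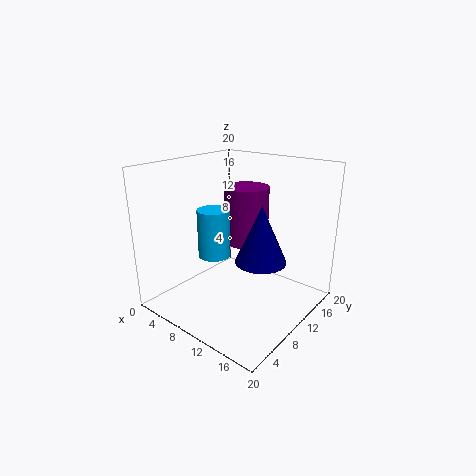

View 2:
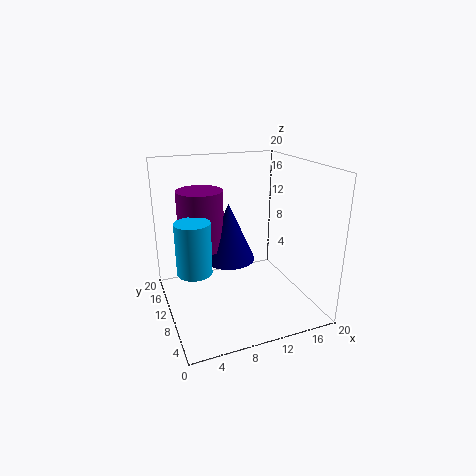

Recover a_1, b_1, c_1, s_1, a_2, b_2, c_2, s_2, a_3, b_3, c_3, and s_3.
a_1 = 4, b_1 = 11.5, c_1 = 5, s_1 = 2.5, a_2 = 6.5, b_2 = 16.5, c_2 = 6.5, s_2 = 3.5, a_3 = 10.5, b_3 = 15, c_3 = 4.5, s_3 = 4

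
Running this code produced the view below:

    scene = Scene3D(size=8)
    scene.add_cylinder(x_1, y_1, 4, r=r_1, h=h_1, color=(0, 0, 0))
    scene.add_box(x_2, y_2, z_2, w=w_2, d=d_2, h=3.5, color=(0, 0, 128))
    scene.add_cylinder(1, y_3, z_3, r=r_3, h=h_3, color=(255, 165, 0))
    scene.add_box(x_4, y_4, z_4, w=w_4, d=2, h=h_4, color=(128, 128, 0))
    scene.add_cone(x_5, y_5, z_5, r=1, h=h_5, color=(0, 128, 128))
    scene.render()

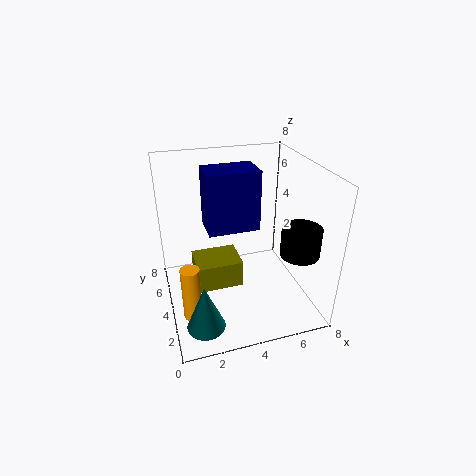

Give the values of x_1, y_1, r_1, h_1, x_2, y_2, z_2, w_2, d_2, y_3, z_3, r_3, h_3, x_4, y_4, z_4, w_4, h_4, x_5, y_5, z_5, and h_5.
x_1 = 6.5
y_1 = 1.5
r_1 = 1
h_1 = 1.5
x_2 = 2.5
y_2 = 4.5
z_2 = 4
w_2 = 3
d_2 = 2
y_3 = 2.5
z_3 = 0.5
r_3 = 0.5
h_3 = 3
x_4 = 1.5
y_4 = 3
z_4 = 1.5
w_4 = 2.5
h_4 = 1.5
x_5 = 1.5
y_5 = 1.5
z_5 = 0.5
h_5 = 2.5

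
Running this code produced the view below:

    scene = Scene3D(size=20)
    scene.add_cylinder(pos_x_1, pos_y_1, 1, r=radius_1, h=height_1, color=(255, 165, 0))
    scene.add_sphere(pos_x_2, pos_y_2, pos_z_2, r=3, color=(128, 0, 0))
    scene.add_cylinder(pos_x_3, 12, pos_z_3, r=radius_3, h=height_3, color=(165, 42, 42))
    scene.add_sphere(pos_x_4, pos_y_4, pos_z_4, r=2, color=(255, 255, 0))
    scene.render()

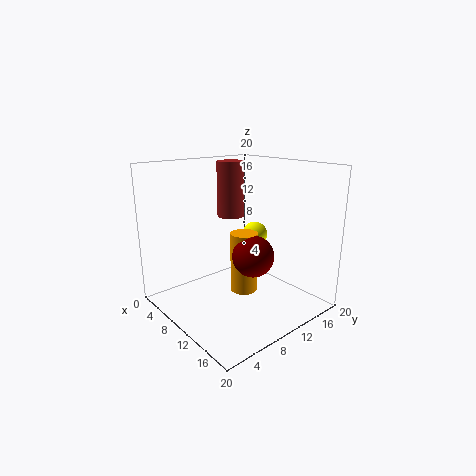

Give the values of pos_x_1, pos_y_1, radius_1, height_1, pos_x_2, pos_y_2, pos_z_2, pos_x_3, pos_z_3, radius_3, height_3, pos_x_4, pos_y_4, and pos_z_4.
pos_x_1 = 9; pos_y_1 = 12; radius_1 = 2; height_1 = 9; pos_x_2 = 11; pos_y_2 = 12; pos_z_2 = 7; pos_x_3 = 6; pos_z_3 = 12; radius_3 = 2; height_3 = 8; pos_x_4 = 6; pos_y_4 = 17; pos_z_4 = 8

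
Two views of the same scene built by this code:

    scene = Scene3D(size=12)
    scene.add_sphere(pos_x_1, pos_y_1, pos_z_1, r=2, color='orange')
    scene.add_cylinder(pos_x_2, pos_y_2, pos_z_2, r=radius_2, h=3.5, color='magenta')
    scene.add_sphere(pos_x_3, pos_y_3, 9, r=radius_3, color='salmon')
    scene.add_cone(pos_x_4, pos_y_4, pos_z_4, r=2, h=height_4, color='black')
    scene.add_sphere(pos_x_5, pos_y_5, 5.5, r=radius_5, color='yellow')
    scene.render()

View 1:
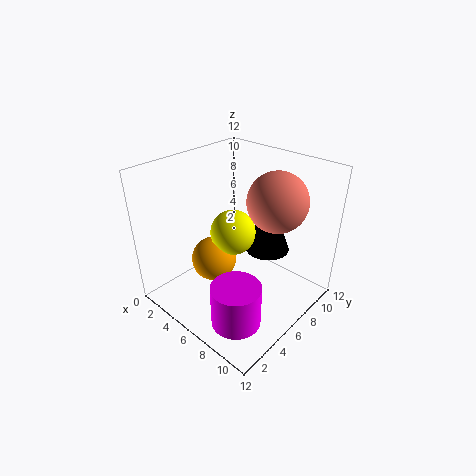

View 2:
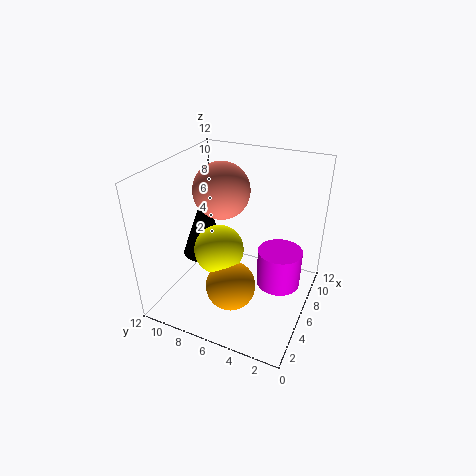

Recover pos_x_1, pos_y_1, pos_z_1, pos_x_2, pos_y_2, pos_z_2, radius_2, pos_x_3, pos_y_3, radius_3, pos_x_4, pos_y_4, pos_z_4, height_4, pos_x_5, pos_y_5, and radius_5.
pos_x_1 = 3.5, pos_y_1 = 5.5, pos_z_1 = 3, pos_x_2 = 8.5, pos_y_2 = 3, pos_z_2 = 0.5, radius_2 = 2, pos_x_3 = 8, pos_y_3 = 8.5, radius_3 = 2.5, pos_x_4 = 6.5, pos_y_4 = 9.5, pos_z_4 = 3.5, height_4 = 5.5, pos_x_5 = 4.5, pos_y_5 = 7, radius_5 = 2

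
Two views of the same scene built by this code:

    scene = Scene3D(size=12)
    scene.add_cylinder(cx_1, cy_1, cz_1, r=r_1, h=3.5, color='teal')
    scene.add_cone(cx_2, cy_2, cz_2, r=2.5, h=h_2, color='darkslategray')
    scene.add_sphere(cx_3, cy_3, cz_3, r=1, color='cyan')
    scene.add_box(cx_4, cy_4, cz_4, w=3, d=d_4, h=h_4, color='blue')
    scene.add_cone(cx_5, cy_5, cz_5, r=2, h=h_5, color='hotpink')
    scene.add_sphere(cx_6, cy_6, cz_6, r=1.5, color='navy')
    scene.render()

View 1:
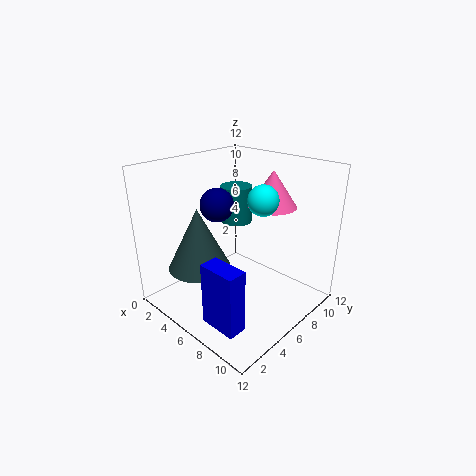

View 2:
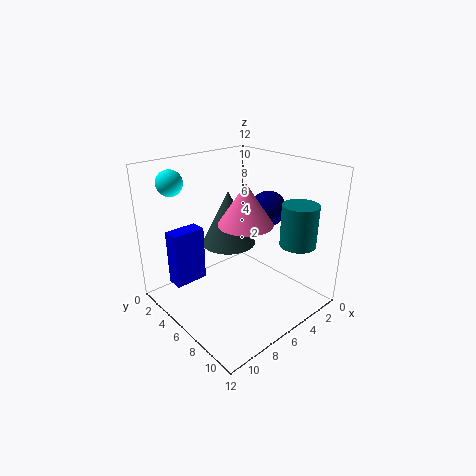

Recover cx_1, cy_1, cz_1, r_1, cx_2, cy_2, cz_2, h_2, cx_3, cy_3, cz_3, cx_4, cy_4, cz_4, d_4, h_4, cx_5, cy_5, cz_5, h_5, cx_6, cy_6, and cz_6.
cx_1 = 2.5, cy_1 = 9.5, cz_1 = 5.5, r_1 = 1.5, cx_2 = 4.5, cy_2 = 3, cz_2 = 4, h_2 = 5, cx_3 = 10.5, cy_3 = 3.5, cz_3 = 11, cx_4 = 7, cy_4 = 1, cz_4 = 1, d_4 = 1.5, h_4 = 5, cx_5 = 7.5, cy_5 = 8.5, cz_5 = 8.5, h_5 = 3, cx_6 = 3, cy_6 = 6.5, cz_6 = 8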